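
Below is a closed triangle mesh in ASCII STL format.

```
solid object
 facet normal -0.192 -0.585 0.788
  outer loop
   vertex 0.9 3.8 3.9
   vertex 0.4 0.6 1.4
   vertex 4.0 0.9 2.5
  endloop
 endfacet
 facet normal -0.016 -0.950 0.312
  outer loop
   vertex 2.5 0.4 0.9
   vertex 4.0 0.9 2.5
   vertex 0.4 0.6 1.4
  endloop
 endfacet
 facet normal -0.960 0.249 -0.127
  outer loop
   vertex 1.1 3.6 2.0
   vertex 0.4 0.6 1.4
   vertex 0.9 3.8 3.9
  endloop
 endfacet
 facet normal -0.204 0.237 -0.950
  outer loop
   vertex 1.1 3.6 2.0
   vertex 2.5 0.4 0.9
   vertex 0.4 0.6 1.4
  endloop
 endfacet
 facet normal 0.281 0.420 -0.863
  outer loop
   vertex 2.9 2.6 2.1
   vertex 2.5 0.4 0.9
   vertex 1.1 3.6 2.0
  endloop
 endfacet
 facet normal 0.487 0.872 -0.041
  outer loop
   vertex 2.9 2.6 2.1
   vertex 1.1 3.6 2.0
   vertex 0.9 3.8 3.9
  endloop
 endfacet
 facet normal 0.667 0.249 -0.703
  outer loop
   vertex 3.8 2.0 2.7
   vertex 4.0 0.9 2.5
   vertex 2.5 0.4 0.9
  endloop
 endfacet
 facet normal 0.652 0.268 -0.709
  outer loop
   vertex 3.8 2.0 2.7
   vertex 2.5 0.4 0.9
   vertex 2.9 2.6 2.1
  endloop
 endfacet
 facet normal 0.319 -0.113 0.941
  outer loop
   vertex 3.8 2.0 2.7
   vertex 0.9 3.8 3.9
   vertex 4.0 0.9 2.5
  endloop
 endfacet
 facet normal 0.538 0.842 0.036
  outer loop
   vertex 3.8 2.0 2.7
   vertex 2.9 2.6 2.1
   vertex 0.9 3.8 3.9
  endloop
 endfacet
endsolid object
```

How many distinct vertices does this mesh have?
7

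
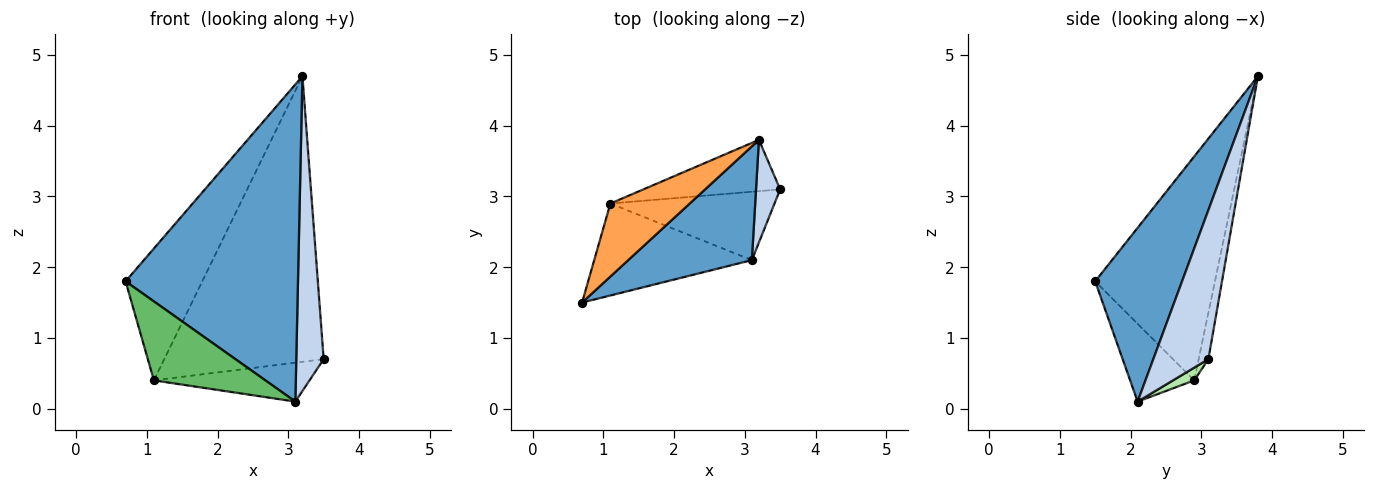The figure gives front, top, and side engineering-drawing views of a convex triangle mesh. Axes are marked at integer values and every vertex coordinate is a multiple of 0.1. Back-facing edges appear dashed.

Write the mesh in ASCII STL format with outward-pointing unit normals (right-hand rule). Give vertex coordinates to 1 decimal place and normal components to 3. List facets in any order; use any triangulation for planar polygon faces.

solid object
 facet normal 0.429 -0.850 0.305
  outer loop
   vertex 3.1 2.1 0.1
   vertex 3.2 3.8 4.7
   vertex 0.7 1.5 1.8
  endloop
 endfacet
 facet normal 0.886 -0.441 0.144
  outer loop
   vertex 3.1 2.1 0.1
   vertex 3.5 3.1 0.7
   vertex 3.2 3.8 4.7
  endloop
 endfacet
 facet normal -0.807 0.517 0.286
  outer loop
   vertex 1.1 2.9 0.4
   vertex 0.7 1.5 1.8
   vertex 3.2 3.8 4.7
  endloop
 endfacet
 facet normal -0.060 0.982 -0.176
  outer loop
   vertex 1.1 2.9 0.4
   vertex 3.2 3.8 4.7
   vertex 3.5 3.1 0.7
  endloop
 endfacet
 facet normal -0.351 -0.610 -0.710
  outer loop
   vertex 1.1 2.9 0.4
   vertex 3.1 2.1 0.1
   vertex 0.7 1.5 1.8
  endloop
 endfacet
 facet normal 0.067 0.493 -0.867
  outer loop
   vertex 1.1 2.9 0.4
   vertex 3.5 3.1 0.7
   vertex 3.1 2.1 0.1
  endloop
 endfacet
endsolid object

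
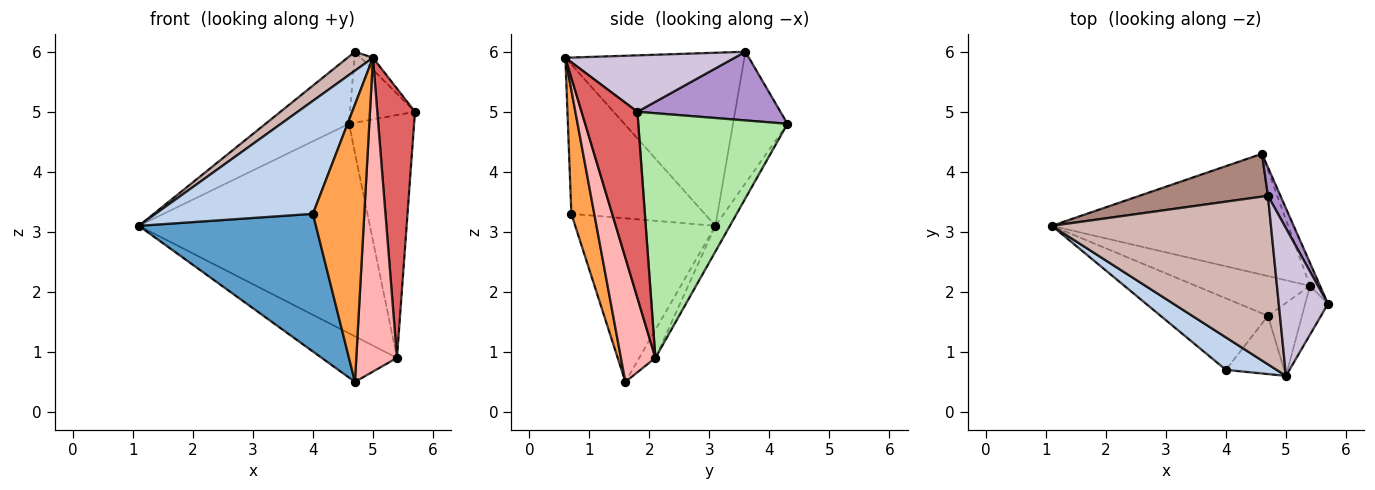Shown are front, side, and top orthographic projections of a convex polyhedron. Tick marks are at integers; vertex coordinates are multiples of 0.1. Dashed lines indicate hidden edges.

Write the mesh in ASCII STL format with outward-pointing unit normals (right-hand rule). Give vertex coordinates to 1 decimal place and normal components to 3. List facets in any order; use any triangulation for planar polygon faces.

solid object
 facet normal -0.575 -0.726 -0.377
  outer loop
   vertex 4.0 0.7 3.3
   vertex 1.1 3.1 3.1
   vertex 4.7 1.6 0.5
  endloop
 endfacet
 facet normal -0.631 -0.745 0.214
  outer loop
   vertex 5.0 0.6 5.9
   vertex 1.1 3.1 3.1
   vertex 4.0 0.7 3.3
  endloop
 endfacet
 facet normal 0.400 -0.897 -0.188
  outer loop
   vertex 5.0 0.6 5.9
   vertex 4.0 0.7 3.3
   vertex 4.7 1.6 0.5
  endloop
 endfacet
 facet normal -0.054 0.865 -0.499
  outer loop
   vertex 5.4 2.1 0.9
   vertex 1.1 3.1 3.1
   vertex 4.6 4.3 4.8
  endloop
 endfacet
 facet normal -0.160 0.743 -0.650
  outer loop
   vertex 5.4 2.1 0.9
   vertex 4.7 1.6 0.5
   vertex 1.1 3.1 3.1
  endloop
 endfacet
 facet normal 0.916 0.400 -0.038
  outer loop
   vertex 5.4 2.1 0.9
   vertex 4.6 4.3 4.8
   vertex 5.7 1.8 5.0
  endloop
 endfacet
 facet normal 0.825 -0.557 -0.101
  outer loop
   vertex 5.4 2.1 0.9
   vertex 5.7 1.8 5.0
   vertex 5.0 0.6 5.9
  endloop
 endfacet
 facet normal 0.636 -0.751 -0.174
  outer loop
   vertex 5.4 2.1 0.9
   vertex 5.0 0.6 5.9
   vertex 4.7 1.6 0.5
  endloop
 endfacet
 facet normal 0.898 0.408 0.163
  outer loop
   vertex 4.7 3.6 6.0
   vertex 5.7 1.8 5.0
   vertex 4.6 4.3 4.8
  endloop
 endfacet
 facet normal 0.752 0.053 0.656
  outer loop
   vertex 4.7 3.6 6.0
   vertex 5.0 0.6 5.9
   vertex 5.7 1.8 5.0
  endloop
 endfacet
 facet normal -0.482 0.739 0.471
  outer loop
   vertex 4.7 3.6 6.0
   vertex 4.6 4.3 4.8
   vertex 1.1 3.1 3.1
  endloop
 endfacet
 facet normal -0.617 -0.088 0.782
  outer loop
   vertex 4.7 3.6 6.0
   vertex 1.1 3.1 3.1
   vertex 5.0 0.6 5.9
  endloop
 endfacet
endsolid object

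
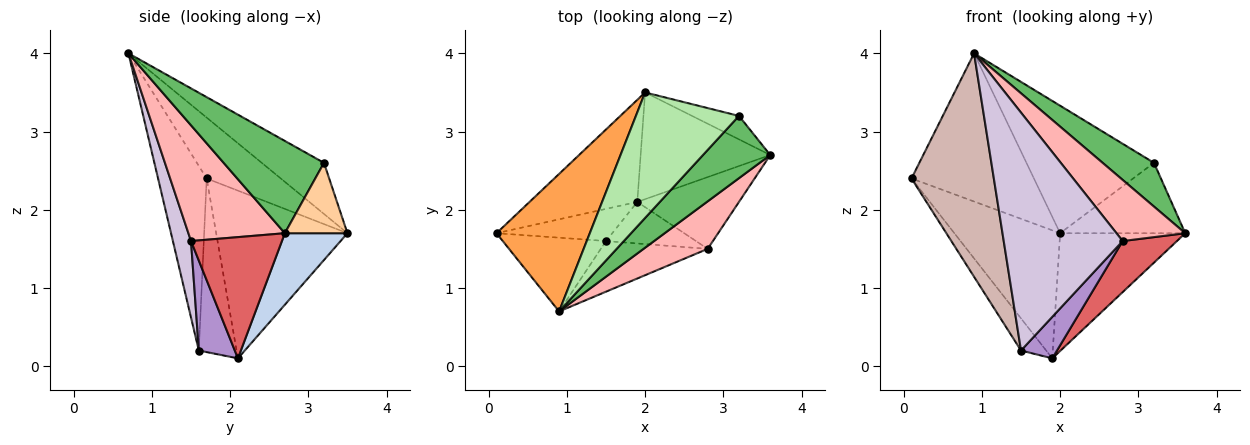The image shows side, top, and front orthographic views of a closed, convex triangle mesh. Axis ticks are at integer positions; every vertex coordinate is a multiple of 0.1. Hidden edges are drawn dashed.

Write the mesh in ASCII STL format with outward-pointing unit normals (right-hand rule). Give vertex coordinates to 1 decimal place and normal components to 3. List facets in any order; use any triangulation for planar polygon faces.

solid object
 facet normal -0.696 0.561 -0.447
  outer loop
   vertex 1.9 2.1 0.1
   vertex 0.1 1.7 2.4
   vertex 2.0 3.5 1.7
  endloop
 endfacet
 facet normal 0.347 0.695 -0.630
  outer loop
   vertex 1.9 2.1 0.1
   vertex 2.0 3.5 1.7
   vertex 3.6 2.7 1.7
  endloop
 endfacet
 facet normal -0.406 0.670 0.622
  outer loop
   vertex 0.9 0.7 4.0
   vertex 2.0 3.5 1.7
   vertex 0.1 1.7 2.4
  endloop
 endfacet
 facet normal 0.429 0.857 -0.286
  outer loop
   vertex 3.2 3.2 2.6
   vertex 3.6 2.7 1.7
   vertex 2.0 3.5 1.7
  endloop
 endfacet
 facet normal 0.747 -0.382 0.544
  outer loop
   vertex 3.2 3.2 2.6
   vertex 0.9 0.7 4.0
   vertex 3.6 2.7 1.7
  endloop
 endfacet
 facet normal -0.329 0.673 0.662
  outer loop
   vertex 3.2 3.2 2.6
   vertex 2.0 3.5 1.7
   vertex 0.9 0.7 4.0
  endloop
 endfacet
 facet normal 0.697 -0.416 -0.584
  outer loop
   vertex 2.8 1.5 1.6
   vertex 1.9 2.1 0.1
   vertex 3.6 2.7 1.7
  endloop
 endfacet
 facet normal 0.742 -0.529 0.411
  outer loop
   vertex 2.8 1.5 1.6
   vertex 3.6 2.7 1.7
   vertex 0.9 0.7 4.0
  endloop
 endfacet
 facet normal 0.577 -0.577 -0.577
  outer loop
   vertex 1.5 1.6 0.2
   vertex 1.9 2.1 0.1
   vertex 2.8 1.5 1.6
  endloop
 endfacet
 facet normal 0.147 -0.967 -0.206
  outer loop
   vertex 1.5 1.6 0.2
   vertex 2.8 1.5 1.6
   vertex 0.9 0.7 4.0
  endloop
 endfacet
 facet normal -0.728 0.485 -0.485
  outer loop
   vertex 1.5 1.6 0.2
   vertex 0.1 1.7 2.4
   vertex 1.9 2.1 0.1
  endloop
 endfacet
 facet normal -0.489 -0.828 -0.273
  outer loop
   vertex 1.5 1.6 0.2
   vertex 0.9 0.7 4.0
   vertex 0.1 1.7 2.4
  endloop
 endfacet
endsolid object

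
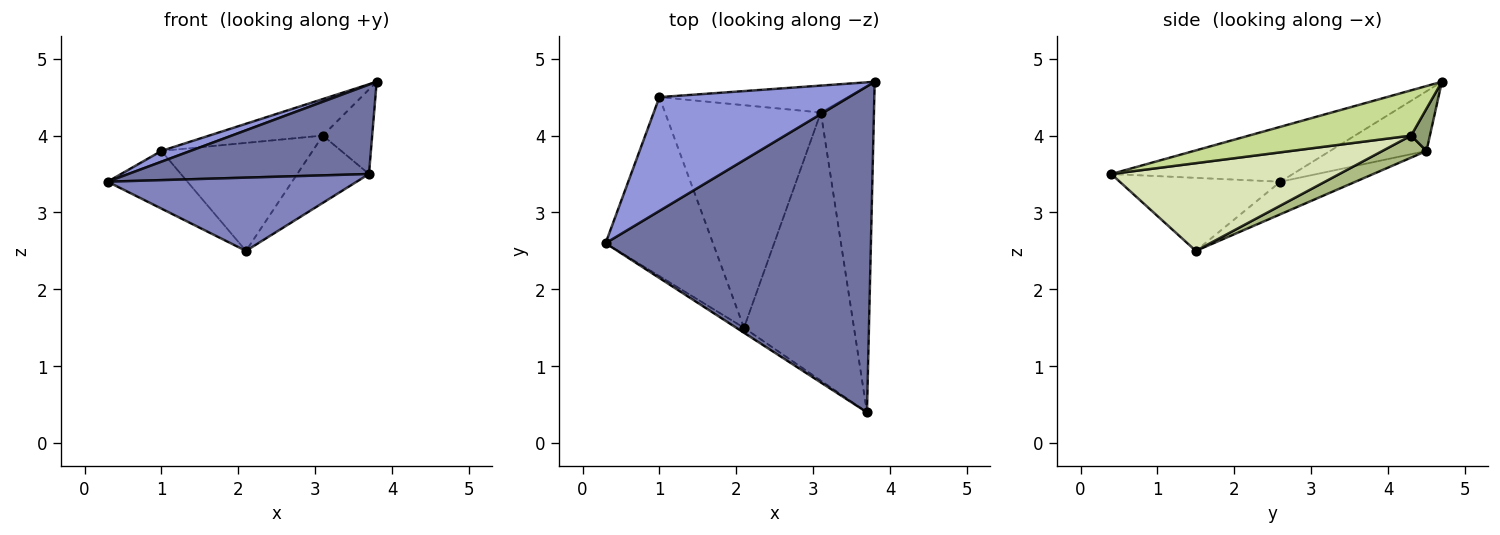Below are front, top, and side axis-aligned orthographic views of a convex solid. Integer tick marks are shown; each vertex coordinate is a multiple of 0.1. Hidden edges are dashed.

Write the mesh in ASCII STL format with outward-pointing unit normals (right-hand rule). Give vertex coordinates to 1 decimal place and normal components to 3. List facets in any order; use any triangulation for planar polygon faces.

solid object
 facet normal -0.196 -0.259 0.946
  outer loop
   vertex 3.7 0.4 3.5
   vertex 3.8 4.7 4.7
   vertex 0.3 2.6 3.4
  endloop
 endfacet
 facet normal -0.541 -0.839 -0.057
  outer loop
   vertex 2.1 1.5 2.5
   vertex 3.7 0.4 3.5
   vertex 0.3 2.6 3.4
  endloop
 endfacet
 facet normal -0.299 -0.090 0.950
  outer loop
   vertex 1.0 4.5 3.8
   vertex 0.3 2.6 3.4
   vertex 3.8 4.7 4.7
  endloop
 endfacet
 facet normal -0.277 0.295 -0.915
  outer loop
   vertex 1.0 4.5 3.8
   vertex 2.1 1.5 2.5
   vertex 0.3 2.6 3.4
  endloop
 endfacet
 facet normal 0.132 0.798 -0.588
  outer loop
   vertex 3.1 4.3 4.0
   vertex 1.0 4.5 3.8
   vertex 3.8 4.7 4.7
  endloop
 endfacet
 facet normal 0.126 0.433 -0.892
  outer loop
   vertex 3.1 4.3 4.0
   vertex 2.1 1.5 2.5
   vertex 1.0 4.5 3.8
  endloop
 endfacet
 facet normal 0.636 0.194 -0.747
  outer loop
   vertex 3.1 4.3 4.0
   vertex 3.8 4.7 4.7
   vertex 3.7 0.4 3.5
  endloop
 endfacet
 facet normal 0.612 0.192 -0.767
  outer loop
   vertex 3.1 4.3 4.0
   vertex 3.7 0.4 3.5
   vertex 2.1 1.5 2.5
  endloop
 endfacet
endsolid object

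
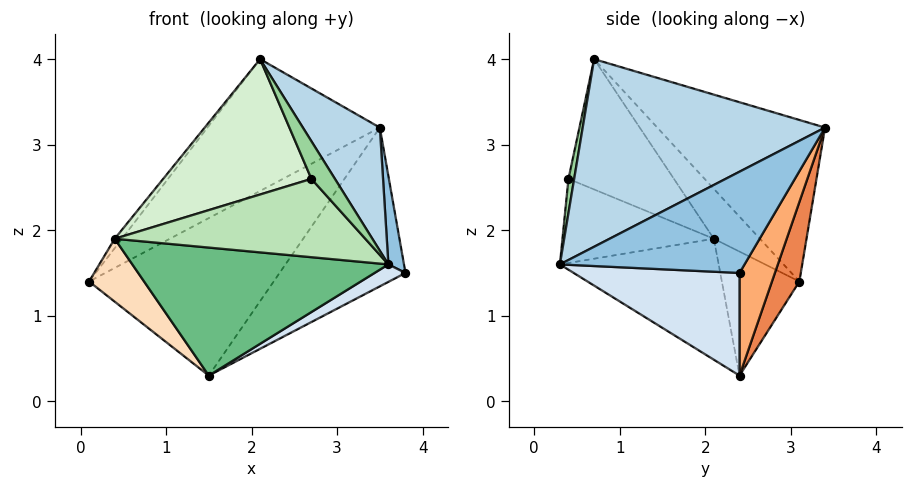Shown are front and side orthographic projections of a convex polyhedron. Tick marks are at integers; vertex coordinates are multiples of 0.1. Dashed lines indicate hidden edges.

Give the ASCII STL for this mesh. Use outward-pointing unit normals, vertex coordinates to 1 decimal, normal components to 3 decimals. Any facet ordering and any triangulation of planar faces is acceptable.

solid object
 facet normal -0.447 0.459 0.768
  outer loop
   vertex 3.5 3.4 3.2
   vertex 0.1 3.1 1.4
   vertex 2.1 0.7 4.0
  endloop
 endfacet
 facet normal 0.972 -0.082 0.220
  outer loop
   vertex 3.5 3.4 3.2
   vertex 3.6 0.3 1.6
   vertex 3.8 2.4 1.5
  endloop
 endfacet
 facet normal 0.801 -0.254 0.543
  outer loop
   vertex 3.5 3.4 3.2
   vertex 2.1 0.7 4.0
   vertex 3.6 0.3 1.6
  endloop
 endfacet
 facet normal 0.461 -0.086 -0.883
  outer loop
   vertex 1.5 2.4 0.3
   vertex 3.8 2.4 1.5
   vertex 3.6 0.3 1.6
  endloop
 endfacet
 facet normal 0.134 0.905 -0.405
  outer loop
   vertex 1.5 2.4 0.3
   vertex 0.1 3.1 1.4
   vertex 3.5 3.4 3.2
  endloop
 endfacet
 facet normal 0.240 0.855 -0.460
  outer loop
   vertex 1.5 2.4 0.3
   vertex 3.5 3.4 3.2
   vertex 3.8 2.4 1.5
  endloop
 endfacet
 facet normal -0.733 0.115 0.670
  outer loop
   vertex 0.4 2.1 1.9
   vertex 2.1 0.7 4.0
   vertex 0.1 3.1 1.4
  endloop
 endfacet
 facet normal -0.678 -0.481 -0.556
  outer loop
   vertex 0.4 2.1 1.9
   vertex 0.1 3.1 1.4
   vertex 1.5 2.4 0.3
  endloop
 endfacet
 facet normal -0.467 -0.754 -0.462
  outer loop
   vertex 0.4 2.1 1.9
   vertex 1.5 2.4 0.3
   vertex 3.6 0.3 1.6
  endloop
 endfacet
 facet normal 0.225 -0.928 0.295
  outer loop
   vertex 2.7 0.4 2.6
   vertex 3.6 0.3 1.6
   vertex 2.1 0.7 4.0
  endloop
 endfacet
 facet normal -0.483 -0.800 -0.355
  outer loop
   vertex 2.7 0.4 2.6
   vertex 0.4 2.1 1.9
   vertex 3.6 0.3 1.6
  endloop
 endfacet
 facet normal -0.578 -0.813 -0.074
  outer loop
   vertex 2.7 0.4 2.6
   vertex 2.1 0.7 4.0
   vertex 0.4 2.1 1.9
  endloop
 endfacet
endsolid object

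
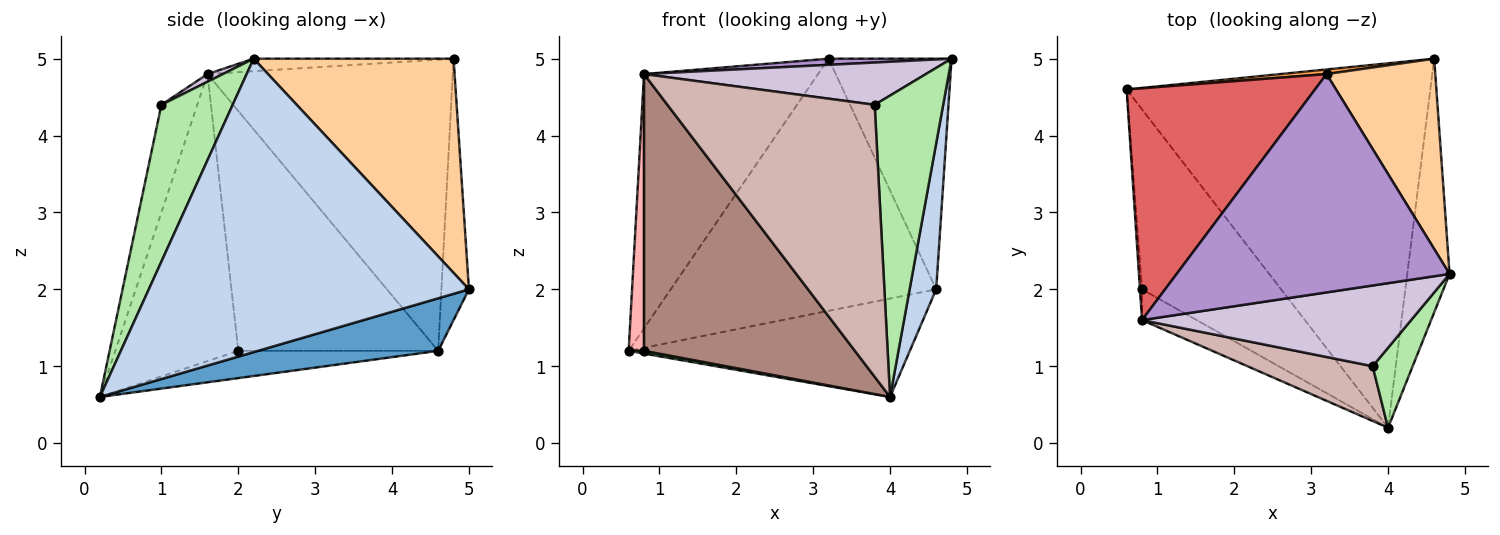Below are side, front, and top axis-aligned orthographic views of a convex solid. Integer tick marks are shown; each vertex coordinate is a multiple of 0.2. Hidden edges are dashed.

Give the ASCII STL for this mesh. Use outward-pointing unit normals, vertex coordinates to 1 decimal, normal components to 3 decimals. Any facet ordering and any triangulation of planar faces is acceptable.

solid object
 facet normal 0.165 0.257 -0.952
  outer loop
   vertex 4.0 0.2 0.6
   vertex 0.6 4.6 1.2
   vertex 4.6 5.0 2.0
  endloop
 endfacet
 facet normal 0.986 -0.082 -0.142
  outer loop
   vertex 4.0 0.2 0.6
   vertex 4.6 5.0 2.0
   vertex 4.8 2.2 5.0
  endloop
 endfacet
 facet normal -0.103 0.995 0.018
  outer loop
   vertex 3.2 4.8 5.0
   vertex 4.6 5.0 2.0
   vertex 0.6 4.6 1.2
  endloop
 endfacet
 facet normal 0.782 0.481 0.397
  outer loop
   vertex 3.2 4.8 5.0
   vertex 4.8 2.2 5.0
   vertex 4.6 5.0 2.0
  endloop
 endfacet
 facet normal -0.192 -0.015 -0.981
  outer loop
   vertex 0.8 2.0 1.2
   vertex 0.6 4.6 1.2
   vertex 4.0 0.2 0.6
  endloop
 endfacet
 facet normal 0.709 -0.681 0.181
  outer loop
   vertex 3.8 1.0 4.4
   vertex 4.0 0.2 0.6
   vertex 4.8 2.2 5.0
  endloop
 endfacet
 facet normal -0.721 0.512 0.467
  outer loop
   vertex 0.8 1.6 4.8
   vertex 3.2 4.8 5.0
   vertex 0.6 4.6 1.2
  endloop
 endfacet
 facet normal -0.997 -0.077 -0.009
  outer loop
   vertex 0.8 1.6 4.8
   vertex 0.6 4.6 1.2
   vertex 0.8 2.0 1.2
  endloop
 endfacet
 facet normal -0.046 -0.028 0.999
  outer loop
   vertex 0.8 1.6 4.8
   vertex 4.8 2.2 5.0
   vertex 3.2 4.8 5.0
  endloop
 endfacet
 facet normal 0.025 -0.464 0.886
  outer loop
   vertex 0.8 1.6 4.8
   vertex 3.8 1.0 4.4
   vertex 4.8 2.2 5.0
  endloop
 endfacet
 facet normal -0.502 -0.860 -0.096
  outer loop
   vertex 0.8 1.6 4.8
   vertex 0.8 2.0 1.2
   vertex 4.0 0.2 0.6
  endloop
 endfacet
 facet normal -0.167 -0.966 0.195
  outer loop
   vertex 0.8 1.6 4.8
   vertex 4.0 0.2 0.6
   vertex 3.8 1.0 4.4
  endloop
 endfacet
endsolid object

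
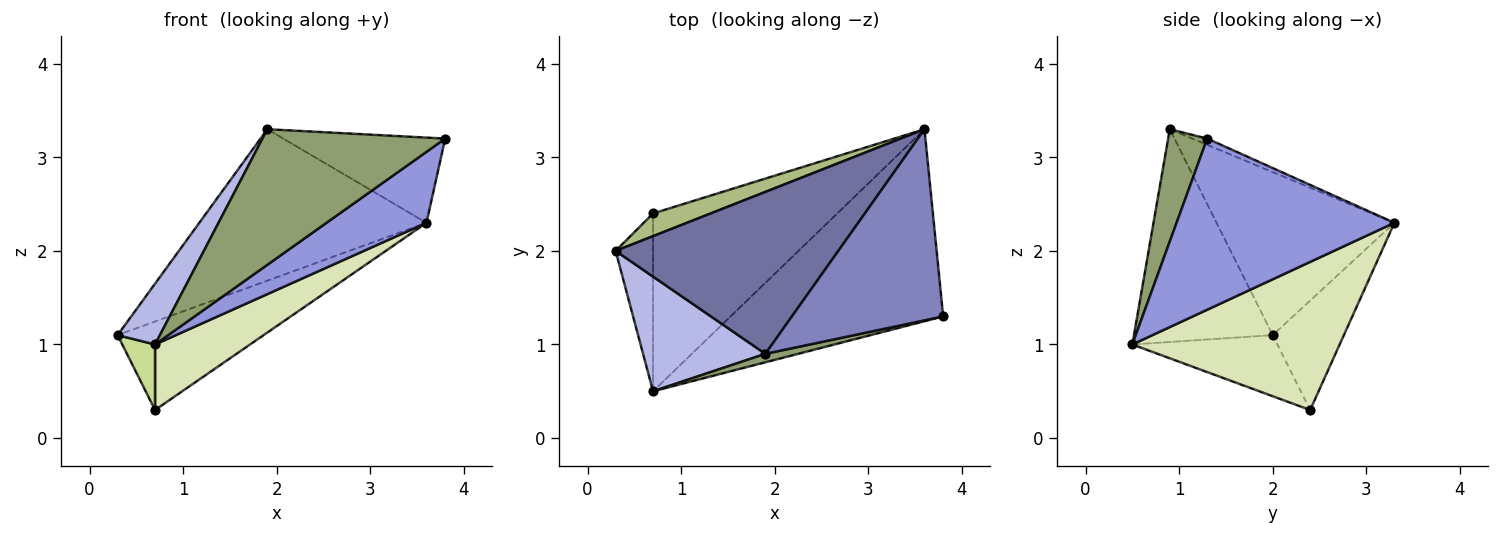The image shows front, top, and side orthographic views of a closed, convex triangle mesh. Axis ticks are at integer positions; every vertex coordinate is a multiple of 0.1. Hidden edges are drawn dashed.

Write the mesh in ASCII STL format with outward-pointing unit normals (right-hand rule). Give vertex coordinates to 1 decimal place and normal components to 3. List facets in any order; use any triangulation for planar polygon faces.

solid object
 facet normal -0.472 0.602 0.644
  outer loop
   vertex 1.9 0.9 3.3
   vertex 3.6 3.3 2.3
   vertex 0.3 2.0 1.1
  endloop
 endfacet
 facet normal -0.038 0.407 0.913
  outer loop
   vertex 1.9 0.9 3.3
   vertex 3.8 1.3 3.2
   vertex 3.6 3.3 2.3
  endloop
 endfacet
 facet normal 0.603 -0.277 -0.749
  outer loop
   vertex 0.7 0.5 1.0
   vertex 3.6 3.3 2.3
   vertex 3.8 1.3 3.2
  endloop
 endfacet
 facet normal -0.838 -0.256 0.482
  outer loop
   vertex 0.7 0.5 1.0
   vertex 1.9 0.9 3.3
   vertex 0.3 2.0 1.1
  endloop
 endfacet
 facet normal 0.209 -0.976 0.061
  outer loop
   vertex 0.7 0.5 1.0
   vertex 3.8 1.3 3.2
   vertex 1.9 0.9 3.3
  endloop
 endfacet
 facet normal -0.427 0.876 0.225
  outer loop
   vertex 0.7 2.4 0.3
   vertex 0.3 2.0 1.1
   vertex 3.6 3.3 2.3
  endloop
 endfacet
 facet normal -0.837 -0.189 -0.513
  outer loop
   vertex 0.7 2.4 0.3
   vertex 0.7 0.5 1.0
   vertex 0.3 2.0 1.1
  endloop
 endfacet
 facet normal 0.602 -0.276 -0.749
  outer loop
   vertex 0.7 2.4 0.3
   vertex 3.6 3.3 2.3
   vertex 0.7 0.5 1.0
  endloop
 endfacet
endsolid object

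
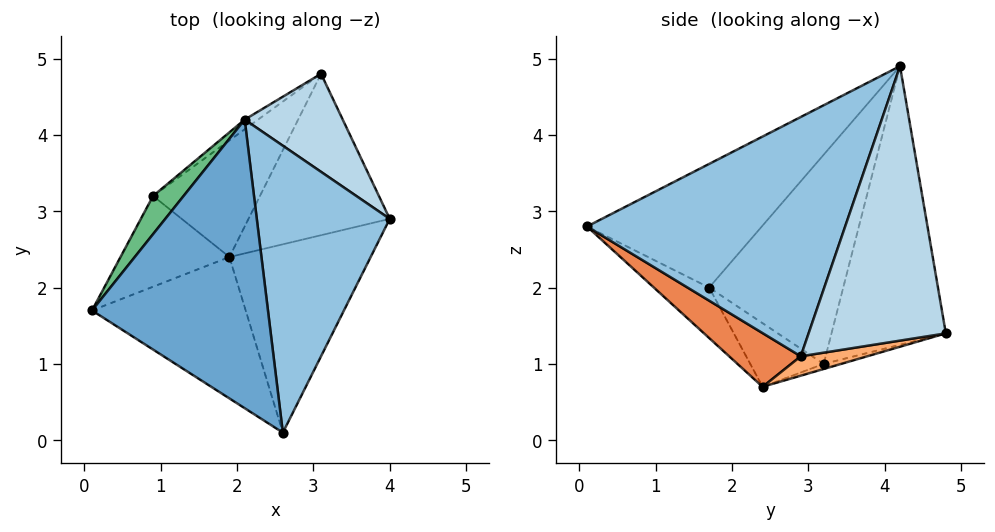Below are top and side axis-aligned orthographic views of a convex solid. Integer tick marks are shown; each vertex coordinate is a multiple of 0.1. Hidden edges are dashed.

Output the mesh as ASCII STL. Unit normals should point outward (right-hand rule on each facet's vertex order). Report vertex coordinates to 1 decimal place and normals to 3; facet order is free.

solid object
 facet normal -0.516 -0.439 0.735
  outer loop
   vertex 2.1 4.2 4.9
   vertex 0.1 1.7 2.0
   vertex 2.6 0.1 2.8
  endloop
 endfacet
 facet normal 0.865 -0.141 0.481
  outer loop
   vertex 2.1 4.2 4.9
   vertex 2.6 0.1 2.8
   vertex 4.0 2.9 1.1
  endloop
 endfacet
 facet normal 0.876 0.366 0.313
  outer loop
   vertex 3.1 4.8 1.4
   vertex 2.1 4.2 4.9
   vertex 4.0 2.9 1.1
  endloop
 endfacet
 facet normal -0.225 -0.693 -0.685
  outer loop
   vertex 1.9 2.4 0.7
   vertex 2.6 0.1 2.8
   vertex 0.1 1.7 2.0
  endloop
 endfacet
 facet normal 0.285 -0.598 -0.749
  outer loop
   vertex 1.9 2.4 0.7
   vertex 4.0 2.9 1.1
   vertex 2.6 0.1 2.8
  endloop
 endfacet
 facet normal 0.133 0.216 -0.967
  outer loop
   vertex 1.9 2.4 0.7
   vertex 3.1 4.8 1.4
   vertex 4.0 2.9 1.1
  endloop
 endfacet
 facet normal -0.482 -0.293 -0.826
  outer loop
   vertex 0.9 3.2 1.0
   vertex 1.9 2.4 0.7
   vertex 0.1 1.7 2.0
  endloop
 endfacet
 facet normal -0.045 0.301 -0.953
  outer loop
   vertex 0.9 3.2 1.0
   vertex 3.1 4.8 1.4
   vertex 1.9 2.4 0.7
  endloop
 endfacet
 facet normal -0.839 0.529 0.123
  outer loop
   vertex 0.9 3.2 1.0
   vertex 0.1 1.7 2.0
   vertex 2.1 4.2 4.9
  endloop
 endfacet
 facet normal -0.585 0.811 -0.028
  outer loop
   vertex 0.9 3.2 1.0
   vertex 2.1 4.2 4.9
   vertex 3.1 4.8 1.4
  endloop
 endfacet
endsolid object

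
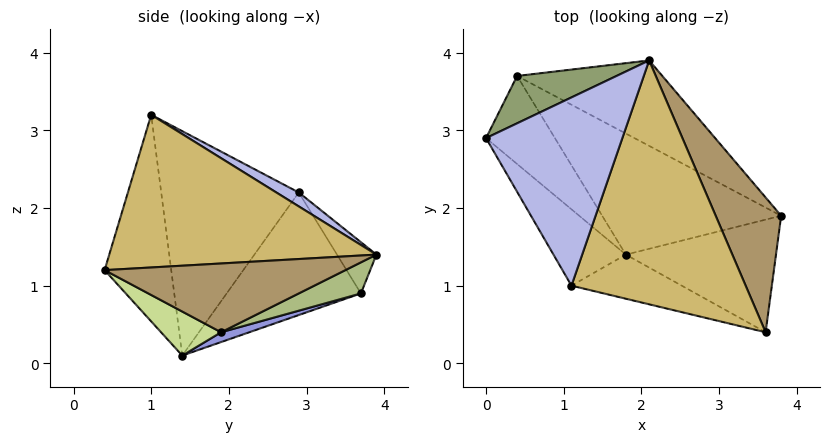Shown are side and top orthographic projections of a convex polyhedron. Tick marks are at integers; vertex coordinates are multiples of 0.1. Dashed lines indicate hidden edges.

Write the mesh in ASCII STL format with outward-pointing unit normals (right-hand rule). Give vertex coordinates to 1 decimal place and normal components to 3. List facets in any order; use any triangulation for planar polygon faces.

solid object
 facet normal -0.775 -0.580 -0.250
  outer loop
   vertex 1.8 1.4 0.1
   vertex 1.1 1.0 3.2
   vertex 0.0 2.9 2.2
  endloop
 endfacet
 facet normal -0.820 -0.339 -0.461
  outer loop
   vertex 0.4 3.7 0.9
   vertex 1.8 1.4 0.1
   vertex 0.0 2.9 2.2
  endloop
 endfacet
 facet normal 0.051 0.356 -0.933
  outer loop
   vertex 0.4 3.7 0.9
   vertex 3.8 1.9 0.4
   vertex 1.8 1.4 0.1
  endloop
 endfacet
 facet normal 0.088 0.503 0.860
  outer loop
   vertex 2.1 3.9 1.4
   vertex 0.0 2.9 2.2
   vertex 1.1 1.0 3.2
  endloop
 endfacet
 facet normal -0.235 0.858 0.456
  outer loop
   vertex 2.1 3.9 1.4
   vertex 0.4 3.7 0.9
   vertex 0.0 2.9 2.2
  endloop
 endfacet
 facet normal 0.174 0.555 -0.814
  outer loop
   vertex 2.1 3.9 1.4
   vertex 3.8 1.9 0.4
   vertex 0.4 3.7 0.9
  endloop
 endfacet
 facet normal 0.247 -0.481 -0.841
  outer loop
   vertex 3.6 0.4 1.2
   vertex 1.8 1.4 0.1
   vertex 3.8 1.9 0.4
  endloop
 endfacet
 facet normal -0.378 -0.903 -0.202
  outer loop
   vertex 3.6 0.4 1.2
   vertex 1.1 1.0 3.2
   vertex 1.8 1.4 0.1
  endloop
 endfacet
 facet normal 0.699 0.262 0.665
  outer loop
   vertex 3.6 0.4 1.2
   vertex 3.8 1.9 0.4
   vertex 2.1 3.9 1.4
  endloop
 endfacet
 facet normal 0.641 0.233 0.731
  outer loop
   vertex 3.6 0.4 1.2
   vertex 2.1 3.9 1.4
   vertex 1.1 1.0 3.2
  endloop
 endfacet
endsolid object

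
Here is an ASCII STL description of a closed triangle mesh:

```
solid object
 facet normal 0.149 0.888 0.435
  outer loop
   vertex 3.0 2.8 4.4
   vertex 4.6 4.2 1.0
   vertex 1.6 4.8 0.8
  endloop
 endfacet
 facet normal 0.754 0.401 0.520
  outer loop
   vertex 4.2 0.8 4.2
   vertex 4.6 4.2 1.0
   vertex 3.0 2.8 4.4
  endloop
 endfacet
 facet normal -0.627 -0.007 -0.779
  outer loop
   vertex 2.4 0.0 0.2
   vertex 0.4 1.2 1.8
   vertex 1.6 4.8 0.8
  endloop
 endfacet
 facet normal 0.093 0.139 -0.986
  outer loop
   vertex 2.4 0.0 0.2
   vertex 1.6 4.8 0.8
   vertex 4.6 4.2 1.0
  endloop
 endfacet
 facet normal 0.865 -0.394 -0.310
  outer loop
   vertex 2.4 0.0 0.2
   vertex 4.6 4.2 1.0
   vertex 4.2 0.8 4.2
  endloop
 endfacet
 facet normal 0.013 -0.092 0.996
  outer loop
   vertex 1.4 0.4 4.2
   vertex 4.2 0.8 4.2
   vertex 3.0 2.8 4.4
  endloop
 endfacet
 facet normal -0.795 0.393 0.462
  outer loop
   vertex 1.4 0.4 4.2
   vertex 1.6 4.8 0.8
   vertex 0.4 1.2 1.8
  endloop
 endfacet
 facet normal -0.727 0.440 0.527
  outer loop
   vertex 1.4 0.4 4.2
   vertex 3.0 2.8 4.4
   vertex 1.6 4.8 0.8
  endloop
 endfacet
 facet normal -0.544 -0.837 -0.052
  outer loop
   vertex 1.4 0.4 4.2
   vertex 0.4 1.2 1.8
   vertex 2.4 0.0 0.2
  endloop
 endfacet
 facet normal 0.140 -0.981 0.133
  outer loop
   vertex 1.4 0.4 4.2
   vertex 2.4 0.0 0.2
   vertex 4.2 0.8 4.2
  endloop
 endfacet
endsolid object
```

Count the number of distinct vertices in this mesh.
7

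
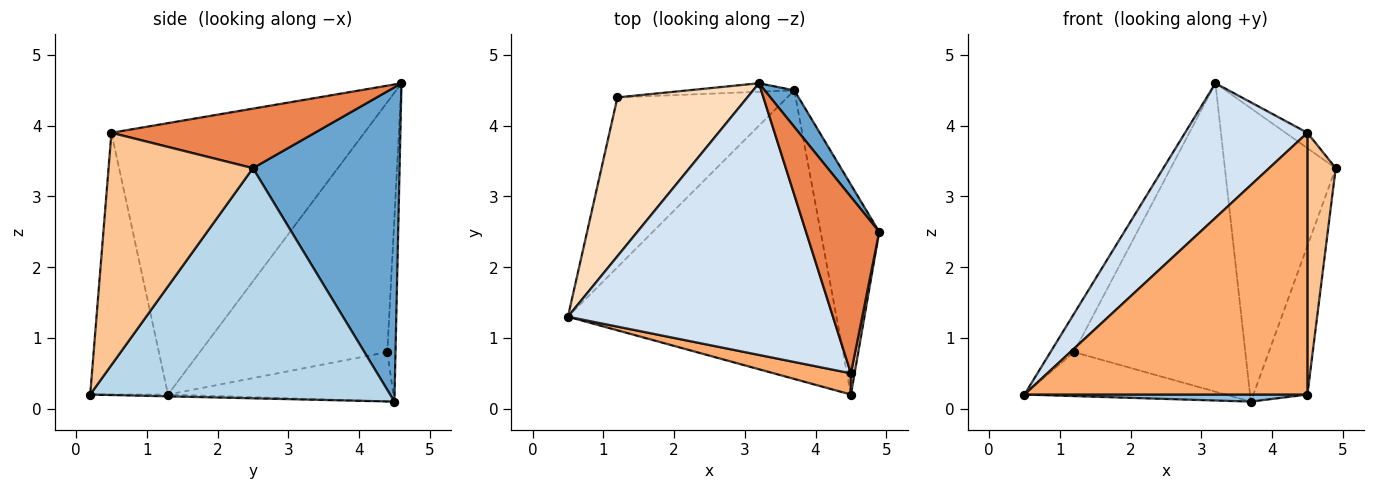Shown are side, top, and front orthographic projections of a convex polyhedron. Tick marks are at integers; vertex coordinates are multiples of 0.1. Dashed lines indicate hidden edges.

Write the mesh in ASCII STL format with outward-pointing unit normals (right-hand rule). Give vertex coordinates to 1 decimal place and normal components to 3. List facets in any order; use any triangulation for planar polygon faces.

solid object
 facet normal 0.796 0.601 0.075
  outer loop
   vertex 3.7 4.5 0.1
   vertex 3.2 4.6 4.6
   vertex 4.9 2.5 3.4
  endloop
 endfacet
 facet normal -0.007 -0.025 -1.000
  outer loop
   vertex 4.5 0.2 0.2
   vertex 0.5 1.3 0.2
   vertex 3.7 4.5 0.1
  endloop
 endfacet
 facet normal 0.955 0.172 -0.243
  outer loop
   vertex 4.5 0.2 0.2
   vertex 3.7 4.5 0.1
   vertex 4.9 2.5 3.4
  endloop
 endfacet
 facet normal -0.676 -0.327 0.660
  outer loop
   vertex 4.5 0.5 3.9
   vertex 3.2 4.6 4.6
   vertex 0.5 1.3 0.2
  endloop
 endfacet
 facet normal 0.630 0.068 0.774
  outer loop
   vertex 4.5 0.5 3.9
   vertex 4.9 2.5 3.4
   vertex 3.2 4.6 4.6
  endloop
 endfacet
 facet normal -0.264 -0.961 0.078
  outer loop
   vertex 4.5 0.5 3.9
   vertex 0.5 1.3 0.2
   vertex 4.5 0.2 0.2
  endloop
 endfacet
 facet normal 0.981 -0.192 0.016
  outer loop
   vertex 4.5 0.5 3.9
   vertex 4.5 0.2 0.2
   vertex 4.9 2.5 3.4
  endloop
 endfacet
 facet normal -0.882 0.110 0.458
  outer loop
   vertex 1.2 4.4 0.8
   vertex 0.5 1.3 0.2
   vertex 3.2 4.6 4.6
  endloop
 endfacet
 facet normal -0.271 0.241 -0.932
  outer loop
   vertex 1.2 4.4 0.8
   vertex 3.7 4.5 0.1
   vertex 0.5 1.3 0.2
  endloop
 endfacet
 facet normal -0.048 0.998 -0.027
  outer loop
   vertex 1.2 4.4 0.8
   vertex 3.2 4.6 4.6
   vertex 3.7 4.5 0.1
  endloop
 endfacet
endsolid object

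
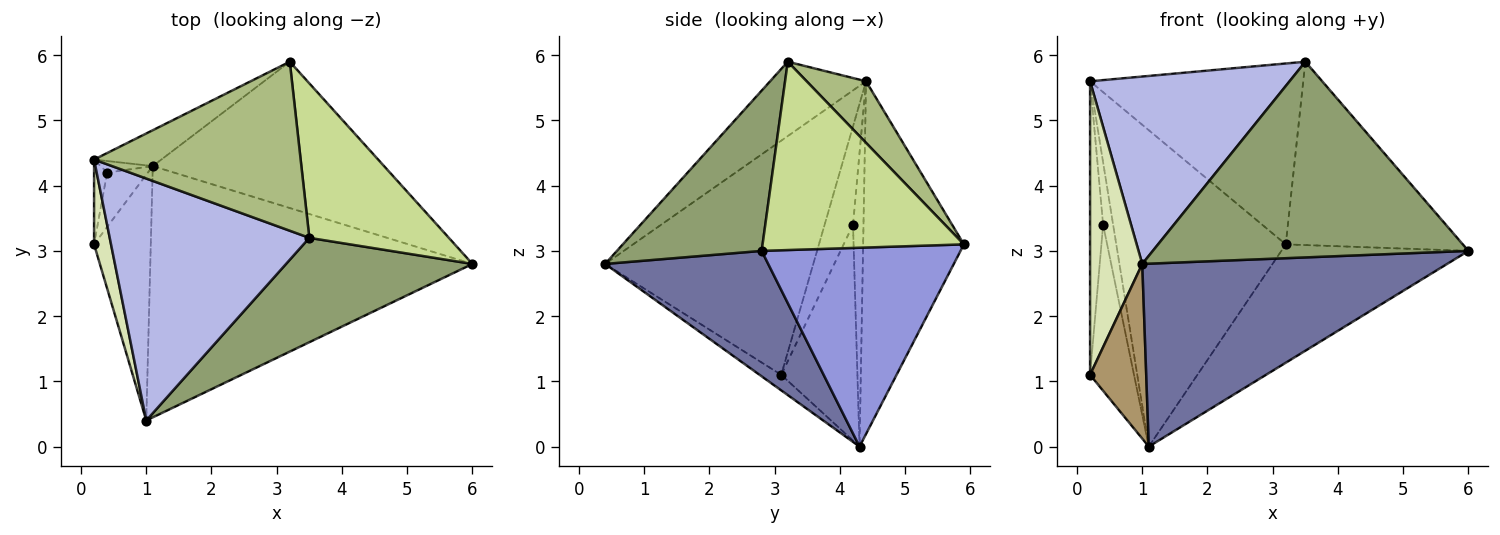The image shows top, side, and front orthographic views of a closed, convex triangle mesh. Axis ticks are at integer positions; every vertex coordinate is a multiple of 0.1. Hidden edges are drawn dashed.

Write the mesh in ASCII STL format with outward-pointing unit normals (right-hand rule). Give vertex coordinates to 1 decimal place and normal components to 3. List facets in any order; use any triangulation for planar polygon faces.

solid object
 facet normal 0.300 -0.561 -0.771
  outer loop
   vertex 1.1 4.3 0.0
   vertex 6.0 2.8 3.0
   vertex 1.0 0.4 2.8
  endloop
 endfacet
 facet normal -0.509 0.856 -0.097
  outer loop
   vertex 3.2 5.9 3.1
   vertex 1.1 4.3 0.0
   vertex 0.2 4.4 5.6
  endloop
 endfacet
 facet normal 0.556 0.523 -0.646
  outer loop
   vertex 3.2 5.9 3.1
   vertex 6.0 2.8 3.0
   vertex 1.1 4.3 0.0
  endloop
 endfacet
 facet normal -0.283 -0.587 0.758
  outer loop
   vertex 3.5 3.2 5.9
   vertex 0.2 4.4 5.6
   vertex 1.0 0.4 2.8
  endloop
 endfacet
 facet normal 0.375 -0.818 0.436
  outer loop
   vertex 3.5 3.2 5.9
   vertex 1.0 0.4 2.8
   vertex 6.0 2.8 3.0
  endloop
 endfacet
 facet normal 0.200 0.716 0.669
  outer loop
   vertex 3.5 3.2 5.9
   vertex 3.2 5.9 3.1
   vertex 0.2 4.4 5.6
  endloop
 endfacet
 facet normal 0.656 0.577 0.486
  outer loop
   vertex 3.5 3.2 5.9
   vertex 6.0 2.8 3.0
   vertex 3.2 5.9 3.1
  endloop
 endfacet
 facet normal -0.968 -0.243 0.070
  outer loop
   vertex 0.2 3.1 1.1
   vertex 1.0 0.4 2.8
   vertex 0.2 4.4 5.6
  endloop
 endfacet
 facet normal -0.218 -0.565 -0.795
  outer loop
   vertex 0.2 3.1 1.1
   vertex 1.1 4.3 0.0
   vertex 1.0 0.4 2.8
  endloop
 endfacet
 facet normal -0.717 0.685 -0.127
  outer loop
   vertex 0.4 4.2 3.4
   vertex 0.2 4.4 5.6
   vertex 1.1 4.3 0.0
  endloop
 endfacet
 facet normal -0.902 0.414 -0.120
  outer loop
   vertex 0.4 4.2 3.4
   vertex 0.2 3.1 1.1
   vertex 0.2 4.4 5.6
  endloop
 endfacet
 facet normal -0.855 0.493 -0.161
  outer loop
   vertex 0.4 4.2 3.4
   vertex 1.1 4.3 0.0
   vertex 0.2 3.1 1.1
  endloop
 endfacet
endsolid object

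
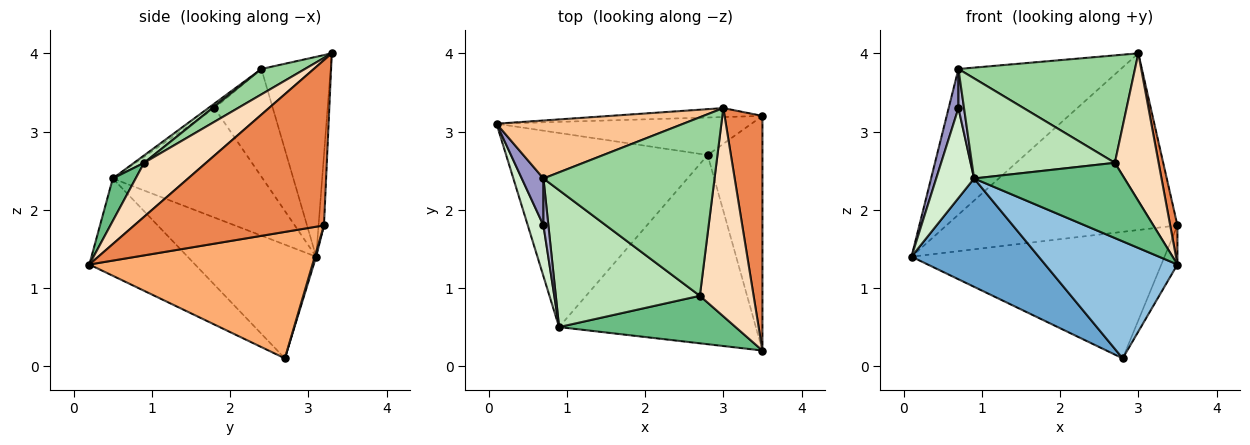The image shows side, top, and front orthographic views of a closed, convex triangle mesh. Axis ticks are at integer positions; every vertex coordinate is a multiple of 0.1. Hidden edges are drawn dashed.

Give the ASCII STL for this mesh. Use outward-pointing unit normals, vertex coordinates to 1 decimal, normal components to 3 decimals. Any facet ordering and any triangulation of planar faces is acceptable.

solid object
 facet normal -0.442 -0.437 -0.783
  outer loop
   vertex 0.9 0.5 2.4
   vertex 0.1 3.1 1.4
   vertex 2.8 2.7 0.1
  endloop
 endfacet
 facet normal -0.388 -0.485 -0.784
  outer loop
   vertex 0.9 0.5 2.4
   vertex 2.8 2.7 0.1
   vertex 3.5 0.2 1.3
  endloop
 endfacet
 facet normal -0.023 0.998 -0.051
  outer loop
   vertex 3.5 3.2 1.8
   vertex 0.1 3.1 1.4
   vertex 3.0 3.3 4.0
  endloop
 endfacet
 facet normal 0.005 0.959 -0.284
  outer loop
   vertex 3.5 3.2 1.8
   vertex 2.8 2.7 0.1
   vertex 0.1 3.1 1.4
  endloop
 endfacet
 facet normal 0.974 -0.037 0.223
  outer loop
   vertex 3.5 3.2 1.8
   vertex 3.0 3.3 4.0
   vertex 3.5 0.2 1.3
  endloop
 endfacet
 facet normal 0.916 0.066 -0.396
  outer loop
   vertex 3.5 3.2 1.8
   vertex 3.5 0.2 1.3
   vertex 2.8 2.7 0.1
  endloop
 endfacet
 facet normal -0.368 0.864 0.344
  outer loop
   vertex 0.7 2.4 3.8
   vertex 3.0 3.3 4.0
   vertex 0.1 3.1 1.4
  endloop
 endfacet
 facet normal 0.634 -0.447 0.631
  outer loop
   vertex 2.7 0.9 2.6
   vertex 3.5 0.2 1.3
   vertex 3.0 3.3 4.0
  endloop
 endfacet
 facet normal 0.127 -0.838 0.530
  outer loop
   vertex 2.7 0.9 2.6
   vertex 0.9 0.5 2.4
   vertex 3.5 0.2 1.3
  endloop
 endfacet
 facet normal 0.126 -0.512 0.850
  outer loop
   vertex 2.7 0.9 2.6
   vertex 3.0 3.3 4.0
   vertex 0.7 2.4 3.8
  endloop
 endfacet
 facet normal 0.041 -0.590 0.806
  outer loop
   vertex 2.7 0.9 2.6
   vertex 0.7 2.4 3.8
   vertex 0.9 0.5 2.4
  endloop
 endfacet
 facet normal -0.960 -0.243 0.137
  outer loop
   vertex 0.7 1.8 3.3
   vertex 0.1 3.1 1.4
   vertex 0.9 0.5 2.4
  endloop
 endfacet
 facet normal -0.967 -0.162 0.195
  outer loop
   vertex 0.7 1.8 3.3
   vertex 0.7 2.4 3.8
   vertex 0.1 3.1 1.4
  endloop
 endfacet
 facet normal -0.576 -0.523 0.628
  outer loop
   vertex 0.7 1.8 3.3
   vertex 0.9 0.5 2.4
   vertex 0.7 2.4 3.8
  endloop
 endfacet
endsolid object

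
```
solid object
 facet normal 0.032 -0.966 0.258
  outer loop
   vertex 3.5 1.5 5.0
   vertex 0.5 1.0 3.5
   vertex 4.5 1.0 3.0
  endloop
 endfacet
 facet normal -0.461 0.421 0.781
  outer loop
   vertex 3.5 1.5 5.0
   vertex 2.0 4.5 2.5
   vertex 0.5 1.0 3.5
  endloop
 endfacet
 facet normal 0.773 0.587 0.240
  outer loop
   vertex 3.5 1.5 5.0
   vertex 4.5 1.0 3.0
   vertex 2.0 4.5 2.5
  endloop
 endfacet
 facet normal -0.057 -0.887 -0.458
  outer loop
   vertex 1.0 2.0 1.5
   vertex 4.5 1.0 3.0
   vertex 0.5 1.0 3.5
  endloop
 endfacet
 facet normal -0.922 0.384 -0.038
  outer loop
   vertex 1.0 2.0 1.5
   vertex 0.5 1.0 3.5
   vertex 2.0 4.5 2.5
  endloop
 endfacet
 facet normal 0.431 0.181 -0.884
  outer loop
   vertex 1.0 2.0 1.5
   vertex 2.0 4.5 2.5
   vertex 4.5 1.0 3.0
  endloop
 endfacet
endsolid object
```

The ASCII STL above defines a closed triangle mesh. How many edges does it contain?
9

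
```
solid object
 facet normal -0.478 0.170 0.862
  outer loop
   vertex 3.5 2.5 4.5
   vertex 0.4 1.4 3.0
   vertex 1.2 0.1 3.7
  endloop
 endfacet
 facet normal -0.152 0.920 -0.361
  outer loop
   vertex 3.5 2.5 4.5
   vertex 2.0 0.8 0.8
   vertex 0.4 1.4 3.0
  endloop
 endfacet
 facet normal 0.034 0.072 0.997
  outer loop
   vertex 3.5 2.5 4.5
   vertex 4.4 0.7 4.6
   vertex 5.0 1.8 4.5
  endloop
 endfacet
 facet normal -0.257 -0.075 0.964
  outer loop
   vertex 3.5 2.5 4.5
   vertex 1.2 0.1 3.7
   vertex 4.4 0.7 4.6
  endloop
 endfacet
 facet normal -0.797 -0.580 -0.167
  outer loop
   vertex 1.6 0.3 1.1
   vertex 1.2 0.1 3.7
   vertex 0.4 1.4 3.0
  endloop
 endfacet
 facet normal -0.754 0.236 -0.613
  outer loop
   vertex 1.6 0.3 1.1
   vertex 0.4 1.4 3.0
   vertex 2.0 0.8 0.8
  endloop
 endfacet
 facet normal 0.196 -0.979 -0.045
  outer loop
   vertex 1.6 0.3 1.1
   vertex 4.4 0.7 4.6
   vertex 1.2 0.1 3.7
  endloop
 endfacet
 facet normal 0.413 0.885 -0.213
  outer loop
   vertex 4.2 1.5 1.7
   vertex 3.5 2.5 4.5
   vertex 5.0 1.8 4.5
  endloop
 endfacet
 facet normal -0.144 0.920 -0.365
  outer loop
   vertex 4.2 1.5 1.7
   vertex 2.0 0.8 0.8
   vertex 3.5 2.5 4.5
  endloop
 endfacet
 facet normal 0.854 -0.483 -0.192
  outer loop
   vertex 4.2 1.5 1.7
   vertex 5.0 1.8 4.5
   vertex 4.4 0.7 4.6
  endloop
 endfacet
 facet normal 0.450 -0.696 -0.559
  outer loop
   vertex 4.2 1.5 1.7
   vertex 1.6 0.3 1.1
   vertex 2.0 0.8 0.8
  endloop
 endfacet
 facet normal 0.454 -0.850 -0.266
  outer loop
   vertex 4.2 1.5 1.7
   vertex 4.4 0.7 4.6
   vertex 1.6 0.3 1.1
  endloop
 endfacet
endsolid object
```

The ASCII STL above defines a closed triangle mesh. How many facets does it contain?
12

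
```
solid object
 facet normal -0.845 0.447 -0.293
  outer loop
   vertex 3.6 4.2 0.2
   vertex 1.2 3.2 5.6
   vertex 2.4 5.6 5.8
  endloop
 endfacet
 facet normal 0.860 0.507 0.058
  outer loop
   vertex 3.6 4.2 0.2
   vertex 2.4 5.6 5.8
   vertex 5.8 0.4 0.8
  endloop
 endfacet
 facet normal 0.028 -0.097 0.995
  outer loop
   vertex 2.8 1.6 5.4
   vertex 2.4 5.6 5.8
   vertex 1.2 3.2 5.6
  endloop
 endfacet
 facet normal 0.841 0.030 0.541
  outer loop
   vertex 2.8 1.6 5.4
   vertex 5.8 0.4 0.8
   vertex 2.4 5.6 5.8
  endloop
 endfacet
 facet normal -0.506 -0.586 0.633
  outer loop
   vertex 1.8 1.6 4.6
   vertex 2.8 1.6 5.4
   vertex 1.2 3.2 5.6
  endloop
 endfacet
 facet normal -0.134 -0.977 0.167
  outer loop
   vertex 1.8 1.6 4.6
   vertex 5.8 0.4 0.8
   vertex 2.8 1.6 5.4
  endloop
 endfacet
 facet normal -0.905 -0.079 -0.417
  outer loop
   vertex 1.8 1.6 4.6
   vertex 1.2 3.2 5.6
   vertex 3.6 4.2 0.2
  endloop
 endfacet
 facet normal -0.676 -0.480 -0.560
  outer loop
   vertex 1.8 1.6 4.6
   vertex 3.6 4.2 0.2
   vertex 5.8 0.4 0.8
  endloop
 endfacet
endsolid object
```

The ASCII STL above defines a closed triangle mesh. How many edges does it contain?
12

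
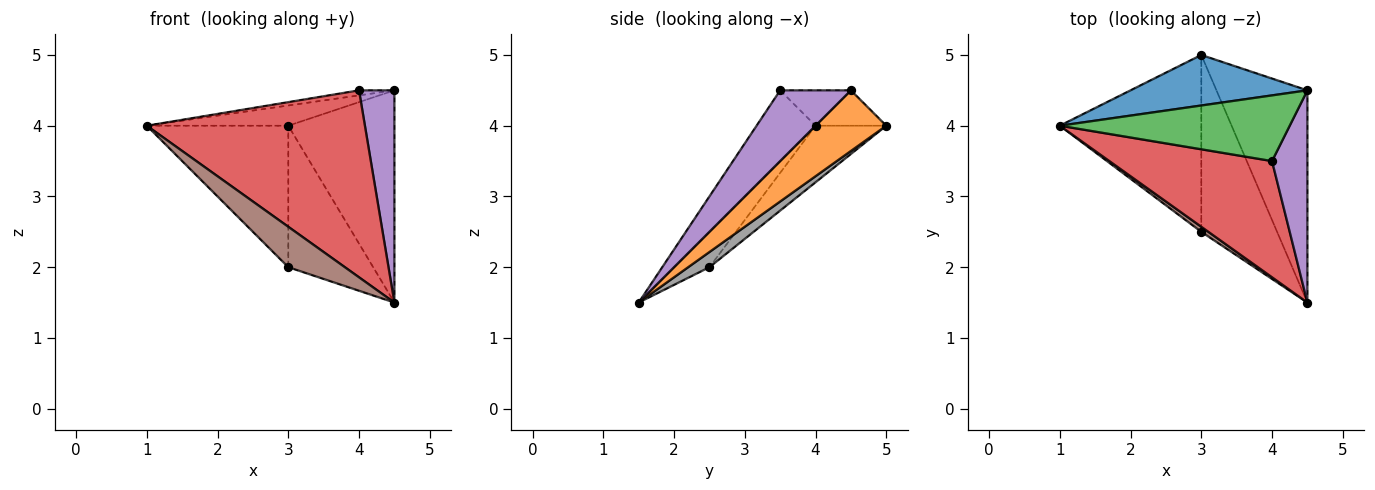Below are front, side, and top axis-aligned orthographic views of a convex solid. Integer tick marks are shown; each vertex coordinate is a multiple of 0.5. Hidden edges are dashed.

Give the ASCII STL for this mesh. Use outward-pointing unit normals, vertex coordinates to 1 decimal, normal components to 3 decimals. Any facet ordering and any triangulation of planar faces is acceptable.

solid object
 facet normal -0.183 0.365 0.913
  outer loop
   vertex 3.0 5.0 4.0
   vertex 1.0 4.0 4.0
   vertex 4.5 4.5 4.5
  endloop
 endfacet
 facet normal 0.426 0.640 -0.640
  outer loop
   vertex 3.0 5.0 4.0
   vertex 4.5 4.5 4.5
   vertex 4.5 1.5 1.5
  endloop
 endfacet
 facet normal -0.152 0.076 0.986
  outer loop
   vertex 4.0 3.5 4.5
   vertex 4.5 4.5 4.5
   vertex 1.0 4.0 4.0
  endloop
 endfacet
 facet normal -0.224 -0.828 0.515
  outer loop
   vertex 4.0 3.5 4.5
   vertex 1.0 4.0 4.0
   vertex 4.5 1.5 1.5
  endloop
 endfacet
 facet normal 0.816 -0.408 0.408
  outer loop
   vertex 4.0 3.5 4.5
   vertex 4.5 1.5 1.5
   vertex 4.5 4.5 4.5
  endloop
 endfacet
 facet normal -0.527 -0.843 0.105
  outer loop
   vertex 3.0 2.5 2.0
   vertex 4.5 1.5 1.5
   vertex 1.0 4.0 4.0
  endloop
 endfacet
 facet normal -0.298 0.596 -0.745
  outer loop
   vertex 3.0 2.5 2.0
   vertex 1.0 4.0 4.0
   vertex 3.0 5.0 4.0
  endloop
 endfacet
 facet normal 0.154 0.617 -0.772
  outer loop
   vertex 3.0 2.5 2.0
   vertex 3.0 5.0 4.0
   vertex 4.5 1.5 1.5
  endloop
 endfacet
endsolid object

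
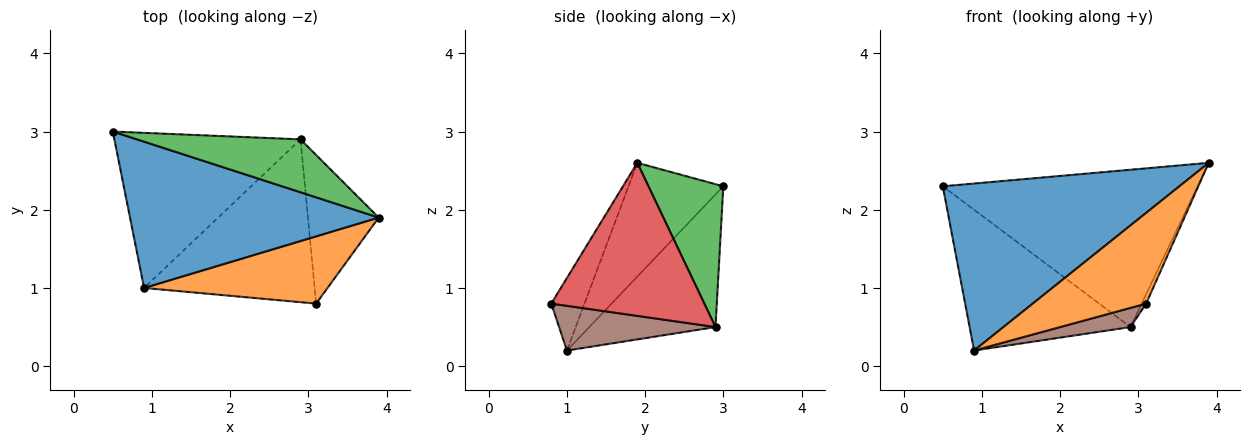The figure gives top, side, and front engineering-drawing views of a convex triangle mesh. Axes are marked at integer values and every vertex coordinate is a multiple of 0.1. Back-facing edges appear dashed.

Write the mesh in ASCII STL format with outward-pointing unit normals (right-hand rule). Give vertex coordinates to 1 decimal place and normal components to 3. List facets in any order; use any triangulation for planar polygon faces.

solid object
 facet normal -0.289 -0.720 0.631
  outer loop
   vertex 0.9 1.0 0.2
   vertex 3.9 1.9 2.6
   vertex 0.5 3.0 2.3
  endloop
 endfacet
 facet normal -0.229 -0.782 0.580
  outer loop
   vertex 3.1 0.8 0.8
   vertex 3.9 1.9 2.6
   vertex 0.9 1.0 0.2
  endloop
 endfacet
 facet normal 0.268 0.913 0.307
  outer loop
   vertex 2.9 2.9 0.5
   vertex 0.5 3.0 2.3
   vertex 3.9 1.9 2.6
  endloop
 endfacet
 facet normal 0.907 0.026 -0.419
  outer loop
   vertex 2.9 2.9 0.5
   vertex 3.9 1.9 2.6
   vertex 3.1 0.8 0.8
  endloop
 endfacet
 facet normal -0.466 0.594 -0.655
  outer loop
   vertex 2.9 2.9 0.5
   vertex 0.9 1.0 0.2
   vertex 0.5 3.0 2.3
  endloop
 endfacet
 facet normal 0.252 -0.113 -0.961
  outer loop
   vertex 2.9 2.9 0.5
   vertex 3.1 0.8 0.8
   vertex 0.9 1.0 0.2
  endloop
 endfacet
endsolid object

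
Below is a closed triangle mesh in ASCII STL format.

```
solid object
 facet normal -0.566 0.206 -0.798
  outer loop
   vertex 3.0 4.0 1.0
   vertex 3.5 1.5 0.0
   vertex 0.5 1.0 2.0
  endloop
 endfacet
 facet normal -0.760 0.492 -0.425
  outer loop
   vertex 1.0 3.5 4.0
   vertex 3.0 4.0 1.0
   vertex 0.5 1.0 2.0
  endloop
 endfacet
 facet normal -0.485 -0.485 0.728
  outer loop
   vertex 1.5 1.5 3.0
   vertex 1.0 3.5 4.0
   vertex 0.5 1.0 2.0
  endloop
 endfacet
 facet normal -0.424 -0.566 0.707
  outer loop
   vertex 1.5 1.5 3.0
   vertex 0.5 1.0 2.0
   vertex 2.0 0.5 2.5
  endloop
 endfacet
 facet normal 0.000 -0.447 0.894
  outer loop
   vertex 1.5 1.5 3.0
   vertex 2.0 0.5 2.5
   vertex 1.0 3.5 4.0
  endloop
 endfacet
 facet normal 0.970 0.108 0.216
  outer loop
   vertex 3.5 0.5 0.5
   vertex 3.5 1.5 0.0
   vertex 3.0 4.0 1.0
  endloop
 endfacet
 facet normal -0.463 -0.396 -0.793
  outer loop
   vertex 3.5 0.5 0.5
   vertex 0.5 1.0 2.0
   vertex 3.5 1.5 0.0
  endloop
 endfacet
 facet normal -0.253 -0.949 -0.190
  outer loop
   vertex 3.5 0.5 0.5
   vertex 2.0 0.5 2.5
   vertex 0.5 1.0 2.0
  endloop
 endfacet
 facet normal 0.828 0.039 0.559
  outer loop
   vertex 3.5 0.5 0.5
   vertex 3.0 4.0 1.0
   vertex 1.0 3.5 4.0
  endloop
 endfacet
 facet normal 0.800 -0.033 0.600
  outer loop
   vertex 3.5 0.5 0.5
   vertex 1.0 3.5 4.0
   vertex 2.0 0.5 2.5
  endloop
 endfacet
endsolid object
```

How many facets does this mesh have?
10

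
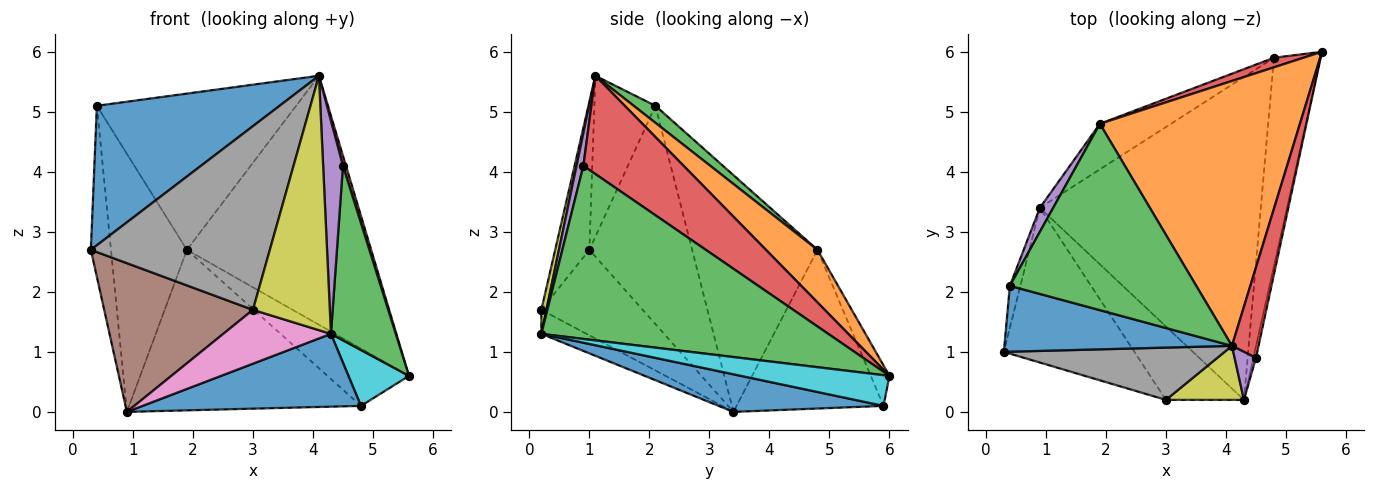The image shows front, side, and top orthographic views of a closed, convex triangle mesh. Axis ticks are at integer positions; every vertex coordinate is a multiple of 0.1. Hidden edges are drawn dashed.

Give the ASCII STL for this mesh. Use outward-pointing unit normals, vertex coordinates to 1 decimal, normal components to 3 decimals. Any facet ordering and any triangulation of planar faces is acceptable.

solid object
 facet normal -0.289 -0.866 0.409
  outer loop
   vertex 0.4 2.1 5.1
   vertex 0.3 1.0 2.7
   vertex 4.1 1.1 5.6
  endloop
 endfacet
 facet normal -0.980 0.192 -0.047
  outer loop
   vertex 0.4 2.1 5.1
   vertex 0.9 3.4 0.0
   vertex 0.3 1.0 2.7
  endloop
 endfacet
 facet normal 0.975 -0.220 -0.015
  outer loop
   vertex 4.5 0.9 4.1
   vertex 4.3 0.2 1.3
   vertex 5.6 6.0 0.6
  endloop
 endfacet
 facet normal 0.965 -0.029 0.261
  outer loop
   vertex 4.5 0.9 4.1
   vertex 5.6 6.0 0.6
   vertex 4.1 1.1 5.6
  endloop
 endfacet
 facet normal 0.319 -0.925 0.208
  outer loop
   vertex 4.5 0.9 4.1
   vertex 4.1 1.1 5.6
   vertex 4.3 0.2 1.3
  endloop
 endfacet
 facet normal -0.427 -0.627 -0.652
  outer loop
   vertex 3.0 0.2 1.7
   vertex 0.3 1.0 2.7
   vertex 0.9 3.4 0.0
  endloop
 endfacet
 facet normal -0.241 -0.574 -0.783
  outer loop
   vertex 3.0 0.2 1.7
   vertex 0.9 3.4 0.0
   vertex 4.3 0.2 1.3
  endloop
 endfacet
 facet normal -0.181 -0.946 0.269
  outer loop
   vertex 3.0 0.2 1.7
   vertex 4.1 1.1 5.6
   vertex 0.3 1.0 2.7
  endloop
 endfacet
 facet normal 0.064 -0.976 0.207
  outer loop
   vertex 3.0 0.2 1.7
   vertex 4.3 0.2 1.3
   vertex 4.1 1.1 5.6
  endloop
 endfacet
 facet normal 0.537 -0.219 -0.815
  outer loop
   vertex 4.8 5.9 0.1
   vertex 5.6 6.0 0.6
   vertex 4.3 0.2 1.3
  endloop
 endfacet
 facet normal 0.164 -0.217 -0.962
  outer loop
   vertex 4.8 5.9 0.1
   vertex 4.3 0.2 1.3
   vertex 0.9 3.4 0.0
  endloop
 endfacet
 facet normal 0.188 0.673 0.716
  outer loop
   vertex 1.9 4.8 2.7
   vertex 4.1 1.1 5.6
   vertex 5.6 6.0 0.6
  endloop
 endfacet
 facet normal 0.070 0.641 0.765
  outer loop
   vertex 1.9 4.8 2.7
   vertex 0.4 2.1 5.1
   vertex 4.1 1.1 5.6
  endloop
 endfacet
 facet normal -0.221 0.962 0.161
  outer loop
   vertex 1.9 4.8 2.7
   vertex 5.6 6.0 0.6
   vertex 4.8 5.9 0.1
  endloop
 endfacet
 facet normal -0.854 0.517 0.048
  outer loop
   vertex 1.9 4.8 2.7
   vertex 0.9 3.4 0.0
   vertex 0.4 2.1 5.1
  endloop
 endfacet
 facet normal -0.521 0.821 -0.233
  outer loop
   vertex 1.9 4.8 2.7
   vertex 4.8 5.9 0.1
   vertex 0.9 3.4 0.0
  endloop
 endfacet
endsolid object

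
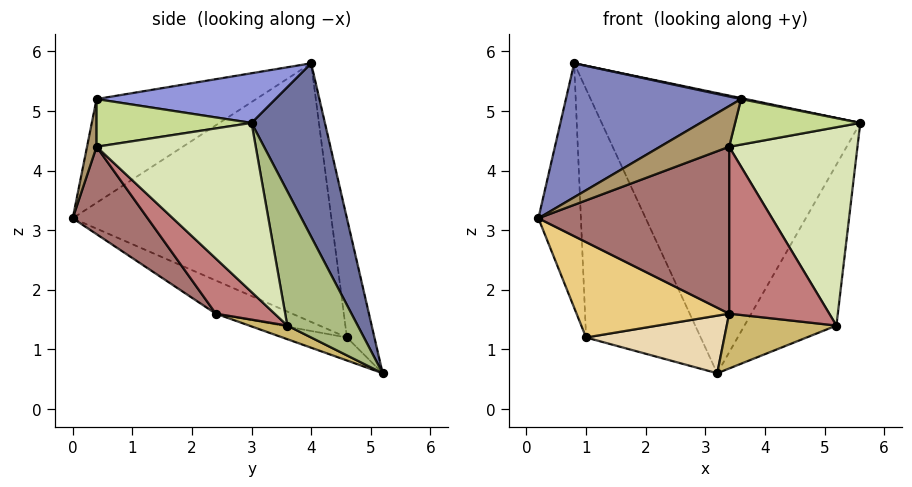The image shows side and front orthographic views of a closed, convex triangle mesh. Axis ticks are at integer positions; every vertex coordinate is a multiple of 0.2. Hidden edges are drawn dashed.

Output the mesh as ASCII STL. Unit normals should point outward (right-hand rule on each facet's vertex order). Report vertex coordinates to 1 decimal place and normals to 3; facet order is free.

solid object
 facet normal 0.258 0.909 0.329
  outer loop
   vertex 3.2 5.2 0.6
   vertex 0.8 4.0 5.8
   vertex 5.6 3.0 4.8
  endloop
 endfacet
 facet normal -0.412 -0.452 0.791
  outer loop
   vertex 3.6 0.4 5.2
   vertex 0.8 4.0 5.8
   vertex 0.2 0.0 3.2
  endloop
 endfacet
 facet normal 0.203 -0.005 0.979
  outer loop
   vertex 3.6 0.4 5.2
   vertex 5.6 3.0 4.8
   vertex 0.8 4.0 5.8
  endloop
 endfacet
 facet normal -0.987 0.162 -0.022
  outer loop
   vertex 1.0 4.6 1.2
   vertex 0.2 0.0 3.2
   vertex 0.8 4.0 5.8
  endloop
 endfacet
 facet normal -0.232 0.966 0.116
  outer loop
   vertex 1.0 4.6 1.2
   vertex 0.8 4.0 5.8
   vertex 3.2 5.2 0.6
  endloop
 endfacet
 facet normal 0.606 0.792 0.068
  outer loop
   vertex 5.2 3.6 1.4
   vertex 3.2 5.2 0.6
   vertex 5.6 3.0 4.8
  endloop
 endfacet
 facet normal 0.764 -0.617 -0.191
  outer loop
   vertex 3.4 0.4 4.4
   vertex 5.6 3.0 4.8
   vertex 3.6 0.4 5.2
  endloop
 endfacet
 facet normal 0.763 -0.615 -0.198
  outer loop
   vertex 3.4 0.4 4.4
   vertex 5.2 3.6 1.4
   vertex 5.6 3.0 4.8
  endloop
 endfacet
 facet normal 0.137 -0.990 -0.034
  outer loop
   vertex 3.4 0.4 4.4
   vertex 3.6 0.4 5.2
   vertex 0.2 0.0 3.2
  endloop
 endfacet
 facet normal 0.114 -0.327 -0.938
  outer loop
   vertex 3.4 2.4 1.6
   vertex 3.2 5.2 0.6
   vertex 5.2 3.6 1.4
  endloop
 endfacet
 facet normal -0.183 -0.365 -0.913
  outer loop
   vertex 3.4 2.4 1.6
   vertex 0.2 0.0 3.2
   vertex 1.0 4.6 1.2
  endloop
 endfacet
 facet normal -0.159 -0.342 -0.926
  outer loop
   vertex 3.4 2.4 1.6
   vertex 1.0 4.6 1.2
   vertex 3.2 5.2 0.6
  endloop
 endfacet
 facet normal 0.305 -0.775 -0.554
  outer loop
   vertex 3.4 2.4 1.6
   vertex 3.4 0.4 4.4
   vertex 0.2 0.0 3.2
  endloop
 endfacet
 facet normal 0.431 -0.734 -0.524
  outer loop
   vertex 3.4 2.4 1.6
   vertex 5.2 3.6 1.4
   vertex 3.4 0.4 4.4
  endloop
 endfacet
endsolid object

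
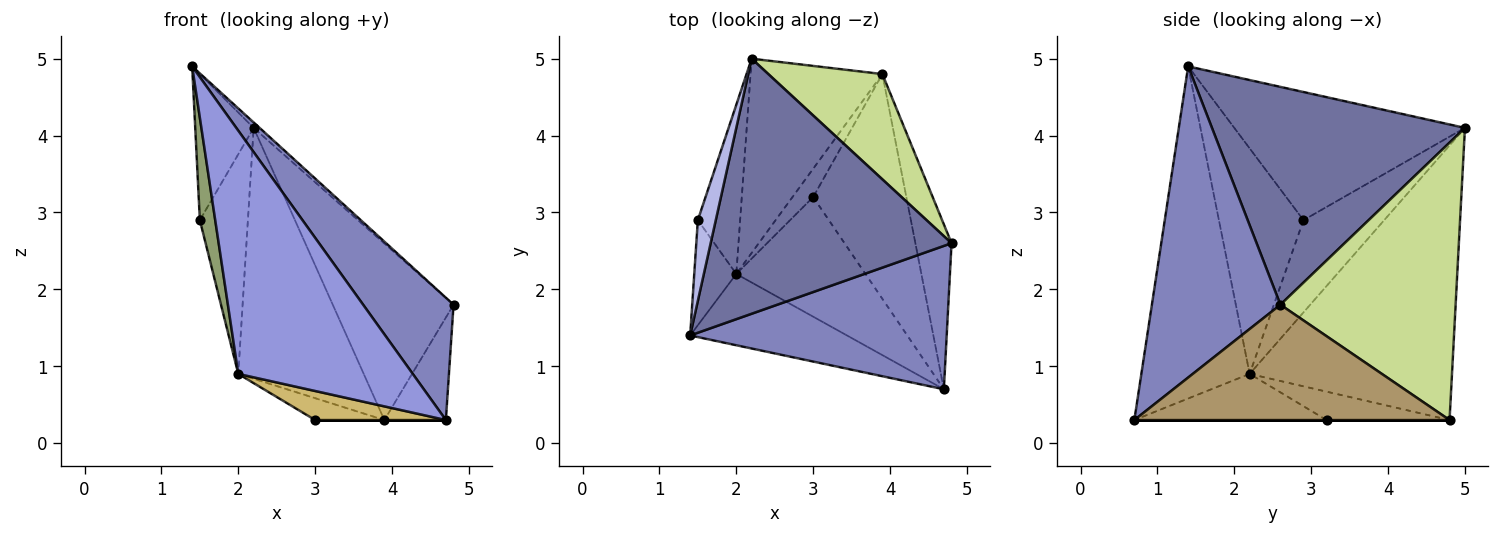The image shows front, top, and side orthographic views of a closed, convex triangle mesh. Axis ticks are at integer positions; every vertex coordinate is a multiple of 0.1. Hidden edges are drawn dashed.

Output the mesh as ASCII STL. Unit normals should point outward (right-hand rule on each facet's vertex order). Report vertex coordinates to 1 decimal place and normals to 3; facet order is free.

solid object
 facet normal 0.671 0.016 0.742
  outer loop
   vertex 2.2 5.0 4.1
   vertex 1.4 1.4 4.9
   vertex 4.8 2.6 1.8
  endloop
 endfacet
 facet normal 0.678 -0.477 0.559
  outer loop
   vertex 4.7 0.7 0.3
   vertex 4.8 2.6 1.8
   vertex 1.4 1.4 4.9
  endloop
 endfacet
 facet normal -0.512 -0.824 -0.242
  outer loop
   vertex 2.0 2.2 0.9
   vertex 4.7 0.7 0.3
   vertex 1.4 1.4 4.9
  endloop
 endfacet
 facet normal -0.961 0.243 0.134
  outer loop
   vertex 1.5 2.9 2.9
   vertex 1.4 1.4 4.9
   vertex 2.2 5.0 4.1
  endloop
 endfacet
 facet normal -0.968 -0.176 -0.180
  outer loop
   vertex 1.5 2.9 2.9
   vertex 2.0 2.2 0.9
   vertex 1.4 1.4 4.9
  endloop
 endfacet
 facet normal -0.800 0.476 -0.366
  outer loop
   vertex 1.5 2.9 2.9
   vertex 2.2 5.0 4.1
   vertex 2.0 2.2 0.9
  endloop
 endfacet
 facet normal 0.780 0.538 0.321
  outer loop
   vertex 3.9 4.8 0.3
   vertex 2.2 5.0 4.1
   vertex 4.8 2.6 1.8
  endloop
 endfacet
 facet normal -0.787 0.488 -0.378
  outer loop
   vertex 3.9 4.8 0.3
   vertex 2.0 2.2 0.9
   vertex 2.2 5.0 4.1
  endloop
 endfacet
 facet normal 0.938 0.183 -0.294
  outer loop
   vertex 3.9 4.8 0.3
   vertex 4.8 2.6 1.8
   vertex 4.7 0.7 0.3
  endloop
 endfacet
 facet normal -0.328 -0.223 -0.918
  outer loop
   vertex 3.0 3.2 0.3
   vertex 4.7 0.7 0.3
   vertex 2.0 2.2 0.9
  endloop
 endfacet
 facet normal 0.000 0.000 -1.000
  outer loop
   vertex 3.0 3.2 0.3
   vertex 3.9 4.8 0.3
   vertex 4.7 0.7 0.3
  endloop
 endfacet
 facet normal -0.736 0.414 -0.536
  outer loop
   vertex 3.0 3.2 0.3
   vertex 2.0 2.2 0.9
   vertex 3.9 4.8 0.3
  endloop
 endfacet
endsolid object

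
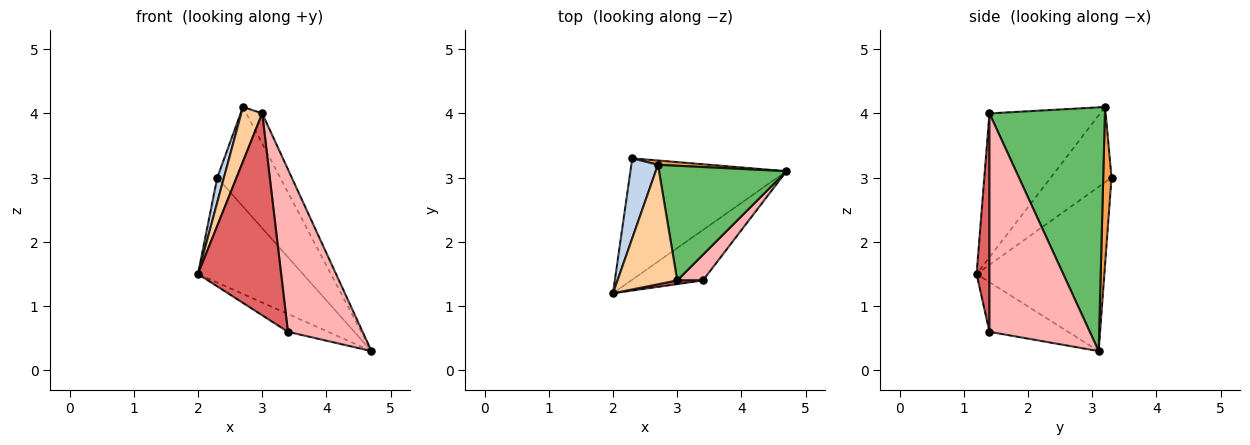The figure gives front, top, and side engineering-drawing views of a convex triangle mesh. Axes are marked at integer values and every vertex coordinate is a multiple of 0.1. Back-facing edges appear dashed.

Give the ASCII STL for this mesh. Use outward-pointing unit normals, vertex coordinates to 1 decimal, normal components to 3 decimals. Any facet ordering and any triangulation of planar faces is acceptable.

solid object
 facet normal -0.623 0.512 -0.592
  outer loop
   vertex 2.3 3.3 3.0
   vertex 4.7 3.1 0.3
   vertex 2.0 1.2 1.5
  endloop
 endfacet
 facet normal -0.938 -0.103 0.332
  outer loop
   vertex 2.7 3.2 4.1
   vertex 2.3 3.3 3.0
   vertex 2.0 1.2 1.5
  endloop
 endfacet
 facet normal 0.130 0.991 0.043
  outer loop
   vertex 2.7 3.2 4.1
   vertex 4.7 3.1 0.3
   vertex 2.3 3.3 3.0
  endloop
 endfacet
 facet normal -0.910 -0.173 0.378
  outer loop
   vertex 3.0 1.4 4.0
   vertex 2.7 3.2 4.1
   vertex 2.0 1.2 1.5
  endloop
 endfacet
 facet normal 0.880 0.121 0.460
  outer loop
   vertex 3.0 1.4 4.0
   vertex 4.7 3.1 0.3
   vertex 2.7 3.2 4.1
  endloop
 endfacet
 facet normal -0.547 0.279 -0.789
  outer loop
   vertex 3.4 1.4 0.6
   vertex 2.0 1.2 1.5
   vertex 4.7 3.1 0.3
  endloop
 endfacet
 facet normal 0.153 -0.988 0.018
  outer loop
   vertex 3.4 1.4 0.6
   vertex 3.0 1.4 4.0
   vertex 2.0 1.2 1.5
  endloop
 endfacet
 facet normal 0.799 -0.594 0.094
  outer loop
   vertex 3.4 1.4 0.6
   vertex 4.7 3.1 0.3
   vertex 3.0 1.4 4.0
  endloop
 endfacet
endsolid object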